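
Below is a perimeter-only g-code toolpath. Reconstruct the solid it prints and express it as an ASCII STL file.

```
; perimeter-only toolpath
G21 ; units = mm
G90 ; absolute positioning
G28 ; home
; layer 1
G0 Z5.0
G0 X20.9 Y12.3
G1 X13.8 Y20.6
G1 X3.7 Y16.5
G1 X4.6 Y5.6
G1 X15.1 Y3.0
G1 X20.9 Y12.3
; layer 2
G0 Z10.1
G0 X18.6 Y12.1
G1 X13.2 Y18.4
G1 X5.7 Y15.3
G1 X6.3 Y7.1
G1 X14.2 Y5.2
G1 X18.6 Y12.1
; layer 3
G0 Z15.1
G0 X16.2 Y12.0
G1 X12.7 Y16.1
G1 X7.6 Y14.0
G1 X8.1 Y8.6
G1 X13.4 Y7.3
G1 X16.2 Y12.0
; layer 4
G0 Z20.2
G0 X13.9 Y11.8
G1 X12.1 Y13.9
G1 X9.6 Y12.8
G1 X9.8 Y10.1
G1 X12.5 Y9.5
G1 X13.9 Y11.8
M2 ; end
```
solid part
  facet normal 0.0000 0.0000 -1.0000
    outer loop
      vertex 1.7 17.7 0.0
      vertex 14.3 22.9 0.0
      vertex 23.2 12.5 0.0
    endloop
  endfacet
  facet normal 0.0000 0.0000 -1.0000
    outer loop
      vertex 2.8 4.1 0.0
      vertex 1.7 17.7 0.0
      vertex 23.2 12.5 0.0
    endloop
  endfacet
  facet normal 0.0000 0.0000 -1.0000
    outer loop
      vertex 16.0 0.9 0.0
      vertex 2.8 4.1 0.0
      vertex 23.2 12.5 0.0
    endloop
  endfacet
  facet normal 0.7119 0.6092 0.3494
    outer loop
      vertex 23.2 12.5 0.0
      vertex 14.3 22.9 0.0
      vertex 11.6 11.6 25.2
    endloop
  endfacet
  facet normal -0.3574 0.8659 0.3500
    outer loop
      vertex 14.3 22.9 0.0
      vertex 1.7 17.7 0.0
      vertex 11.6 11.6 25.2
    endloop
  endfacet
  facet normal -0.9342 -0.0756 0.3487
    outer loop
      vertex 1.7 17.7 0.0
      vertex 2.8 4.1 0.0
      vertex 11.6 11.6 25.2
    endloop
  endfacet
  facet normal -0.2209 -0.9110 0.3483
    outer loop
      vertex 2.8 4.1 0.0
      vertex 16.0 0.9 0.0
      vertex 11.6 11.6 25.2
    endloop
  endfacet
  facet normal 0.7963 -0.4942 0.3489
    outer loop
      vertex 16.0 0.9 0.0
      vertex 23.2 12.5 0.0
      vertex 11.6 11.6 25.2
    endloop
  endfacet
endsolid part

The G0 Z moves step by Δz≈5.0 mm. The G1 loops shrink linearly with z, so the solid tapers from its base footprint up to z≈25.2. Closing with a flat bottom cap and the tapered top and triangulating gives 8 facets — a regular 5-sided pyramid, base circumscribed radius ≈ 11.6 mm, apex at z ≈ 25.2 mm.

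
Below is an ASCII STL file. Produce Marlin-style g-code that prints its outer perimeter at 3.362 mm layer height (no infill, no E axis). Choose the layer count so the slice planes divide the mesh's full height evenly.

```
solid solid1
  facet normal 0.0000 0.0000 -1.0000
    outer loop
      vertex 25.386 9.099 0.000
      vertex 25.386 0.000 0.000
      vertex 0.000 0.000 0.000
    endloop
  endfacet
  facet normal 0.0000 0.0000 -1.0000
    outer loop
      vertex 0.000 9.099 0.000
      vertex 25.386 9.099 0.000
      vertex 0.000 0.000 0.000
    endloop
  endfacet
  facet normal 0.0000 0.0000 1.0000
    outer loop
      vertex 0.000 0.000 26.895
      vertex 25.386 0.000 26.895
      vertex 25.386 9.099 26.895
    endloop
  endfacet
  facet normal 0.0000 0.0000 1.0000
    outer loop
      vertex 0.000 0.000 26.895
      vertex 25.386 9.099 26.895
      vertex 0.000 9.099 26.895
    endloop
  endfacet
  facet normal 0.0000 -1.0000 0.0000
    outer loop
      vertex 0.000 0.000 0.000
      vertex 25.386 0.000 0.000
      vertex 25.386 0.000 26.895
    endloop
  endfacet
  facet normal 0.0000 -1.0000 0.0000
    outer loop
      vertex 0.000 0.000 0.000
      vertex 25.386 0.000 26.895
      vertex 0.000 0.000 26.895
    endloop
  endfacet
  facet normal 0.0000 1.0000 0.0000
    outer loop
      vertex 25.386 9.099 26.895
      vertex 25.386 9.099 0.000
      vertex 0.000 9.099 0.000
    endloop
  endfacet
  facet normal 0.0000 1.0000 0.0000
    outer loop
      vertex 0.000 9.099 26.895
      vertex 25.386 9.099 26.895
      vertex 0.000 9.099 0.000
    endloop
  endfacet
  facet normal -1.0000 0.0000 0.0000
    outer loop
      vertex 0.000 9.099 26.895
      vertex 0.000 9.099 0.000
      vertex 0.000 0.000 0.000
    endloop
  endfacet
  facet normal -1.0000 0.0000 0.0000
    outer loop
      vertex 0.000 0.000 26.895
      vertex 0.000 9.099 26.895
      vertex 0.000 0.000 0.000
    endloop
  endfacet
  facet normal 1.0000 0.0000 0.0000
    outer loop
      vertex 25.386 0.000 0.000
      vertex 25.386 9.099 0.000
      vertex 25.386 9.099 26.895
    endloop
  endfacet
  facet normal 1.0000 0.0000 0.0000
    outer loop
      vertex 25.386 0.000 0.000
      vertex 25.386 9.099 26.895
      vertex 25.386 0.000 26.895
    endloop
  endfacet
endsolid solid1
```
; perimeter-only toolpath
G21 ; units = mm
G90 ; absolute positioning
G28 ; home
; layer 1
G0 Z3.362
G0 X0.000 Y0.000
G1 X25.386 Y0.000
G1 X25.386 Y9.099
G1 X0.000 Y9.099
G1 X0.000 Y0.000
; layer 2
G0 Z6.724
G0 X0.000 Y0.000
G1 X25.386 Y0.000
G1 X25.386 Y9.099
G1 X0.000 Y9.099
G1 X0.000 Y0.000
; layer 3
G0 Z10.086
G0 X0.000 Y0.000
G1 X25.386 Y0.000
G1 X25.386 Y9.099
G1 X0.000 Y9.099
G1 X0.000 Y0.000
; layer 4
G0 Z13.447
G0 X0.000 Y0.000
G1 X25.386 Y0.000
G1 X25.386 Y9.099
G1 X0.000 Y9.099
G1 X0.000 Y0.000
; layer 5
G0 Z16.809
G0 X0.000 Y0.000
G1 X25.386 Y0.000
G1 X25.386 Y9.099
G1 X0.000 Y9.099
G1 X0.000 Y0.000
; layer 6
G0 Z20.171
G0 X0.000 Y0.000
G1 X25.386 Y0.000
G1 X25.386 Y9.099
G1 X0.000 Y9.099
G1 X0.000 Y0.000
; layer 7
G0 Z23.533
G0 X0.000 Y0.000
G1 X25.386 Y0.000
G1 X25.386 Y9.099
G1 X0.000 Y9.099
G1 X0.000 Y0.000
; layer 8
G0 Z26.895
G0 X0.000 Y0.000
G1 X25.386 Y0.000
G1 X25.386 Y9.099
G1 X0.000 Y9.099
G1 X0.000 Y0.000
M2 ; end

The solid is a rectangular box, roughly 25.4 × 9.1 mm footprint and 26.9 mm tall. Slicing at Δz = 3.362 mm — 8 equal slices spanning the solid's height, so layer i sits at z = i·h/8 — gives 8 non-empty perimeters. Each is a 4-segment closed polygon; G0 lifts to the layer z and rapids to the start vertex, then G1 traces the edges.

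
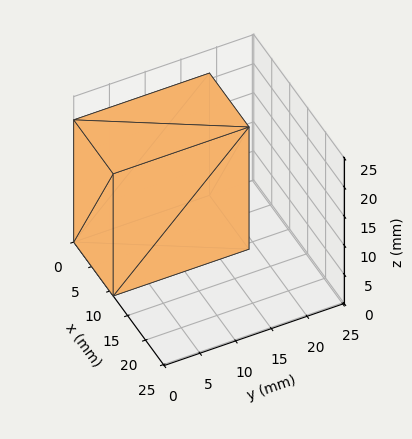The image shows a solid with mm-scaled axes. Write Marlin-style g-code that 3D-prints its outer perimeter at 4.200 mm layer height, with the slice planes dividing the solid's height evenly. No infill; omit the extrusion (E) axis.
Reading the render: the shape is a rectangular box, roughly 11 × 19 mm footprint and 21 mm tall (dimensions read to the nearest mm from the axis ticks). For the g-code, the solid's height is divided into equal slices at the stated Δz and each level perimeter traced with G1 moves after a G0 lift.

; perimeter-only toolpath
G21 ; units = mm
G90 ; absolute positioning
G28 ; home
; layer 1
G0 Z4.200
G0 X0.000 Y0.000
G1 X11.000 Y0.000
G1 X11.000 Y19.000
G1 X0.000 Y19.000
G1 X0.000 Y0.000
; layer 2
G0 Z8.400
G0 X0.000 Y0.000
G1 X11.000 Y0.000
G1 X11.000 Y19.000
G1 X0.000 Y19.000
G1 X0.000 Y0.000
; layer 3
G0 Z12.600
G0 X0.000 Y0.000
G1 X11.000 Y0.000
G1 X11.000 Y19.000
G1 X0.000 Y19.000
G1 X0.000 Y0.000
; layer 4
G0 Z16.800
G0 X0.000 Y0.000
G1 X11.000 Y0.000
G1 X11.000 Y19.000
G1 X0.000 Y19.000
G1 X0.000 Y0.000
; layer 5
G0 Z21.000
G0 X0.000 Y0.000
G1 X11.000 Y0.000
G1 X11.000 Y19.000
G1 X0.000 Y19.000
G1 X0.000 Y0.000
M2 ; end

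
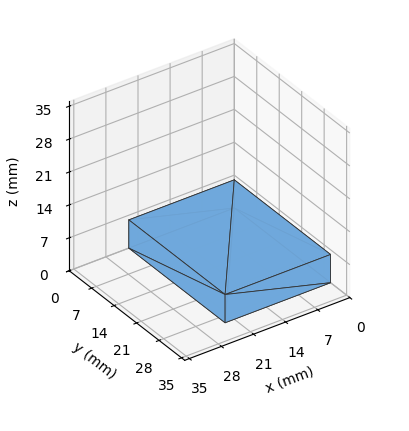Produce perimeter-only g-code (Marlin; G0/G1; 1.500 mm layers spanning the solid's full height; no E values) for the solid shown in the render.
Reading the render: the shape is a rectangular box, roughly 23 × 30 mm footprint and 6 mm tall (dimensions read to the nearest mm from the axis ticks). For the g-code, the solid's height is divided into equal slices at the stated Δz and each level perimeter traced with G1 moves after a G0 lift.

; perimeter-only toolpath
G21 ; units = mm
G90 ; absolute positioning
G28 ; home
; layer 1
G0 Z1.500
G0 X0.000 Y0.000
G1 X23.000 Y0.000
G1 X23.000 Y30.000
G1 X0.000 Y30.000
G1 X0.000 Y0.000
; layer 2
G0 Z3.000
G0 X0.000 Y0.000
G1 X23.000 Y0.000
G1 X23.000 Y30.000
G1 X0.000 Y30.000
G1 X0.000 Y0.000
; layer 3
G0 Z4.500
G0 X0.000 Y0.000
G1 X23.000 Y0.000
G1 X23.000 Y30.000
G1 X0.000 Y30.000
G1 X0.000 Y0.000
; layer 4
G0 Z6.000
G0 X0.000 Y0.000
G1 X23.000 Y0.000
G1 X23.000 Y30.000
G1 X0.000 Y30.000
G1 X0.000 Y0.000
M2 ; end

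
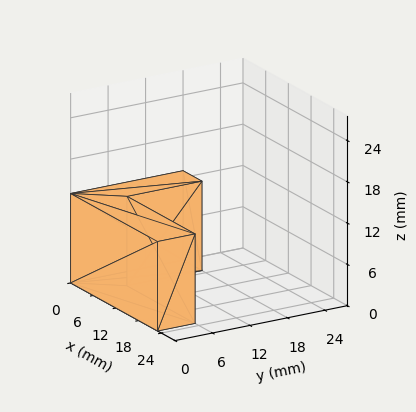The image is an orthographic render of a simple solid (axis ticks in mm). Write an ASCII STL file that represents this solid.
Reading the render: the shape is an L-shaped prism: outer 23 × 18 mm, arm thicknesses ≈ 6 mm (horizontal) and 5 mm (vertical), extruded 13 mm in z (dimensions read to the nearest mm from the axis ticks). For the STL, each face is triangulated and given an outward normal.

solid part
  facet normal 0.0000 0.0000 -1.0000
    outer loop
      vertex 23.0 6.0 0.0
      vertex 23.0 0.0 0.0
      vertex 0.0 0.0 0.0
    endloop
  endfacet
  facet normal 0.0000 0.0000 -1.0000
    outer loop
      vertex 5.0 6.0 0.0
      vertex 23.0 6.0 0.0
      vertex 0.0 0.0 0.0
    endloop
  endfacet
  facet normal 0.0000 0.0000 -1.0000
    outer loop
      vertex 5.0 18.0 0.0
      vertex 5.0 6.0 0.0
      vertex 0.0 0.0 0.0
    endloop
  endfacet
  facet normal 0.0000 0.0000 -1.0000
    outer loop
      vertex 0.0 18.0 0.0
      vertex 5.0 18.0 0.0
      vertex 0.0 0.0 0.0
    endloop
  endfacet
  facet normal 0.0000 0.0000 1.0000
    outer loop
      vertex 0.0 0.0 13.0
      vertex 23.0 0.0 13.0
      vertex 23.0 6.0 13.0
    endloop
  endfacet
  facet normal 0.0000 0.0000 1.0000
    outer loop
      vertex 0.0 0.0 13.0
      vertex 23.0 6.0 13.0
      vertex 5.0 6.0 13.0
    endloop
  endfacet
  facet normal 0.0000 0.0000 1.0000
    outer loop
      vertex 0.0 0.0 13.0
      vertex 5.0 6.0 13.0
      vertex 5.0 18.0 13.0
    endloop
  endfacet
  facet normal 0.0000 0.0000 1.0000
    outer loop
      vertex 0.0 0.0 13.0
      vertex 5.0 18.0 13.0
      vertex 0.0 18.0 13.0
    endloop
  endfacet
  facet normal 0.0000 -1.0000 0.0000
    outer loop
      vertex 0.0 0.0 0.0
      vertex 23.0 0.0 0.0
      vertex 23.0 0.0 13.0
    endloop
  endfacet
  facet normal 0.0000 -1.0000 0.0000
    outer loop
      vertex 0.0 0.0 0.0
      vertex 23.0 0.0 13.0
      vertex 0.0 0.0 13.0
    endloop
  endfacet
  facet normal 1.0000 0.0000 0.0000
    outer loop
      vertex 23.0 0.0 0.0
      vertex 23.0 6.0 0.0
      vertex 23.0 6.0 13.0
    endloop
  endfacet
  facet normal 1.0000 0.0000 0.0000
    outer loop
      vertex 23.0 0.0 0.0
      vertex 23.0 6.0 13.0
      vertex 23.0 0.0 13.0
    endloop
  endfacet
  facet normal 0.0000 1.0000 0.0000
    outer loop
      vertex 23.0 6.0 0.0
      vertex 5.0 6.0 0.0
      vertex 5.0 6.0 13.0
    endloop
  endfacet
  facet normal 0.0000 1.0000 0.0000
    outer loop
      vertex 23.0 6.0 0.0
      vertex 5.0 6.0 13.0
      vertex 23.0 6.0 13.0
    endloop
  endfacet
  facet normal 1.0000 0.0000 0.0000
    outer loop
      vertex 5.0 6.0 0.0
      vertex 5.0 18.0 0.0
      vertex 5.0 18.0 13.0
    endloop
  endfacet
  facet normal 1.0000 0.0000 0.0000
    outer loop
      vertex 5.0 6.0 0.0
      vertex 5.0 18.0 13.0
      vertex 5.0 6.0 13.0
    endloop
  endfacet
  facet normal 0.0000 1.0000 0.0000
    outer loop
      vertex 5.0 18.0 0.0
      vertex 0.0 18.0 0.0
      vertex 0.0 18.0 13.0
    endloop
  endfacet
  facet normal 0.0000 1.0000 0.0000
    outer loop
      vertex 5.0 18.0 0.0
      vertex 0.0 18.0 13.0
      vertex 5.0 18.0 13.0
    endloop
  endfacet
  facet normal -1.0000 0.0000 0.0000
    outer loop
      vertex 0.0 18.0 0.0
      vertex 0.0 0.0 0.0
      vertex 0.0 0.0 13.0
    endloop
  endfacet
  facet normal -1.0000 0.0000 0.0000
    outer loop
      vertex 0.0 18.0 0.0
      vertex 0.0 0.0 13.0
      vertex 0.0 18.0 13.0
    endloop
  endfacet
endsolid part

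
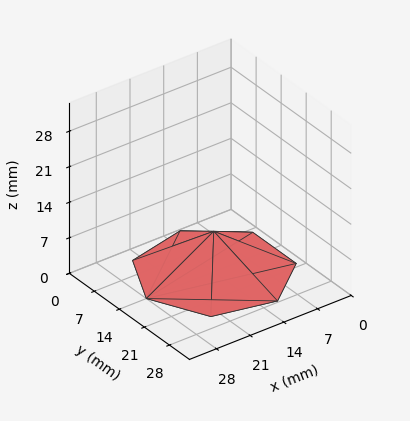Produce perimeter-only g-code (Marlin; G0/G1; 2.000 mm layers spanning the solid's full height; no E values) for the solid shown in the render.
Reading the render: the shape is a regular 7-sided pyramid, base circumscribed radius ≈ 14 mm, apex at z ≈ 8 mm (dimensions read to the nearest mm from the axis ticks). For the g-code, the solid's height is divided into equal slices at the stated Δz and each level perimeter traced with G1 moves after a G0 lift.

; perimeter-only toolpath
G21 ; units = mm
G90 ; absolute positioning
G28 ; home
; layer 1
G0 Z2.000
G0 X24.500 Y14.000
G1 X20.547 Y22.210
G1 X11.664 Y24.237
G1 X4.540 Y18.556
G1 X4.540 Y9.444
G1 X11.664 Y3.763
G1 X20.547 Y5.790
G1 X24.500 Y14.000
; layer 2
G0 Z4.000
G0 X21.000 Y14.000
G1 X18.364 Y19.473
G1 X12.442 Y20.825
G1 X7.693 Y17.037
G1 X7.693 Y10.963
G1 X12.442 Y7.175
G1 X18.364 Y8.527
G1 X21.000 Y14.000
; layer 3
G0 Z6.000
G0 X17.500 Y14.000
G1 X16.182 Y16.736
G1 X13.221 Y17.412
G1 X10.847 Y15.518
G1 X10.847 Y12.482
G1 X13.221 Y10.588
G1 X16.182 Y11.264
G1 X17.500 Y14.000
M2 ; end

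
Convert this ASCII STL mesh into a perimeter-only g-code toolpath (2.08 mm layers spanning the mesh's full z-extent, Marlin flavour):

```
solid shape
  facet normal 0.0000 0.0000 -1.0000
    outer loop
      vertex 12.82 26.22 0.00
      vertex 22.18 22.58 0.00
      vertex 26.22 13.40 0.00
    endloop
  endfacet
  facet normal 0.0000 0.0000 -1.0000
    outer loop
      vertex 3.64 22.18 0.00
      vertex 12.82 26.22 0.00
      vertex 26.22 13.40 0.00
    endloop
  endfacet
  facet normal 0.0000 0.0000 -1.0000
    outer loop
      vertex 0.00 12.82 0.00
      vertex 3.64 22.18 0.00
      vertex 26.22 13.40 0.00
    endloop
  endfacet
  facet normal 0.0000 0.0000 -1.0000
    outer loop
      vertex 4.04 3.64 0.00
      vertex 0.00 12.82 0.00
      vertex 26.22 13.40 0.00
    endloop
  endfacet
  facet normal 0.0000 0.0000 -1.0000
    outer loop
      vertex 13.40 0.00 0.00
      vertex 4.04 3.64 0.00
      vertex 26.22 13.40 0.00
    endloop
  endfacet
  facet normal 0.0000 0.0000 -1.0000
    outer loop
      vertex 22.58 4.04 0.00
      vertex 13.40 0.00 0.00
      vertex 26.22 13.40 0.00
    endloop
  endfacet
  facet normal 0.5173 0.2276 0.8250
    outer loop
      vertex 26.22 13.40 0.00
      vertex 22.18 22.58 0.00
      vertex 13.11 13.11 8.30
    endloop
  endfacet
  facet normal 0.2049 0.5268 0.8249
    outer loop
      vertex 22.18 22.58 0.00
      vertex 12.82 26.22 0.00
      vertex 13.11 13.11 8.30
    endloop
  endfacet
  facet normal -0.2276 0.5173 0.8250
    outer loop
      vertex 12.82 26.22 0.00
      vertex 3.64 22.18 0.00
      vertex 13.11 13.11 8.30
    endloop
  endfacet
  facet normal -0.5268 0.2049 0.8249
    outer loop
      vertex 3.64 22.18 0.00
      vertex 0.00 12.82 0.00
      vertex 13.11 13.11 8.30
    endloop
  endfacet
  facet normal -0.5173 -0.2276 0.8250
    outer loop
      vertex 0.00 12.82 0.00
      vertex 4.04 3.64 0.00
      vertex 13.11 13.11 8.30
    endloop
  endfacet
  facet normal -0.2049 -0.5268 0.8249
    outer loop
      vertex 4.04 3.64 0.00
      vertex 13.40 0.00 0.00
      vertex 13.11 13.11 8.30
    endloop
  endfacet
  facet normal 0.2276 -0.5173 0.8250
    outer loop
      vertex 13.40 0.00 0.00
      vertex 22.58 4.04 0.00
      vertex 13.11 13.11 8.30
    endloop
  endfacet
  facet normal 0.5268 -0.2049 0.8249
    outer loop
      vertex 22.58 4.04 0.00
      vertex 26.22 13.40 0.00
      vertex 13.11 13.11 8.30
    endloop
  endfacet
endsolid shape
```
; perimeter-only toolpath
G21 ; units = mm
G90 ; absolute positioning
G28 ; home
; layer 1
G0 Z2.08
G0 X22.94 Y13.33
G1 X19.91 Y20.21
G1 X12.89 Y22.94
G1 X6.01 Y19.91
G1 X3.28 Y12.89
G1 X6.31 Y6.01
G1 X13.33 Y3.28
G1 X20.21 Y6.31
G1 X22.94 Y13.33
; layer 2
G0 Z4.15
G0 X19.66 Y13.25
G1 X17.64 Y17.84
G1 X12.96 Y19.66
G1 X8.38 Y17.64
G1 X6.55 Y12.96
G1 X8.57 Y8.38
G1 X13.25 Y6.55
G1 X17.84 Y8.57
G1 X19.66 Y13.25
; layer 3
G0 Z6.23
G0 X16.39 Y13.18
G1 X15.38 Y15.48
G1 X13.04 Y16.39
G1 X10.74 Y15.38
G1 X9.83 Y13.04
G1 X10.84 Y10.74
G1 X13.18 Y9.83
G1 X15.48 Y10.84
G1 X16.39 Y13.18
M2 ; end

The solid is a regular 8-sided pyramid, base circumscribed radius ≈ 13.1 mm, apex at z ≈ 8.3 mm. Slicing at Δz = 2.08 mm — 4 equal slices spanning the solid's height, so layer i sits at z = i·h/4 — gives 3 non-empty perimeters. Each is a 8-segment closed polygon; G0 lifts to the layer z and rapids to the start vertex, then G1 traces the edges. The cross-section shrinks linearly with z (the slice at the apex is degenerate and omitted).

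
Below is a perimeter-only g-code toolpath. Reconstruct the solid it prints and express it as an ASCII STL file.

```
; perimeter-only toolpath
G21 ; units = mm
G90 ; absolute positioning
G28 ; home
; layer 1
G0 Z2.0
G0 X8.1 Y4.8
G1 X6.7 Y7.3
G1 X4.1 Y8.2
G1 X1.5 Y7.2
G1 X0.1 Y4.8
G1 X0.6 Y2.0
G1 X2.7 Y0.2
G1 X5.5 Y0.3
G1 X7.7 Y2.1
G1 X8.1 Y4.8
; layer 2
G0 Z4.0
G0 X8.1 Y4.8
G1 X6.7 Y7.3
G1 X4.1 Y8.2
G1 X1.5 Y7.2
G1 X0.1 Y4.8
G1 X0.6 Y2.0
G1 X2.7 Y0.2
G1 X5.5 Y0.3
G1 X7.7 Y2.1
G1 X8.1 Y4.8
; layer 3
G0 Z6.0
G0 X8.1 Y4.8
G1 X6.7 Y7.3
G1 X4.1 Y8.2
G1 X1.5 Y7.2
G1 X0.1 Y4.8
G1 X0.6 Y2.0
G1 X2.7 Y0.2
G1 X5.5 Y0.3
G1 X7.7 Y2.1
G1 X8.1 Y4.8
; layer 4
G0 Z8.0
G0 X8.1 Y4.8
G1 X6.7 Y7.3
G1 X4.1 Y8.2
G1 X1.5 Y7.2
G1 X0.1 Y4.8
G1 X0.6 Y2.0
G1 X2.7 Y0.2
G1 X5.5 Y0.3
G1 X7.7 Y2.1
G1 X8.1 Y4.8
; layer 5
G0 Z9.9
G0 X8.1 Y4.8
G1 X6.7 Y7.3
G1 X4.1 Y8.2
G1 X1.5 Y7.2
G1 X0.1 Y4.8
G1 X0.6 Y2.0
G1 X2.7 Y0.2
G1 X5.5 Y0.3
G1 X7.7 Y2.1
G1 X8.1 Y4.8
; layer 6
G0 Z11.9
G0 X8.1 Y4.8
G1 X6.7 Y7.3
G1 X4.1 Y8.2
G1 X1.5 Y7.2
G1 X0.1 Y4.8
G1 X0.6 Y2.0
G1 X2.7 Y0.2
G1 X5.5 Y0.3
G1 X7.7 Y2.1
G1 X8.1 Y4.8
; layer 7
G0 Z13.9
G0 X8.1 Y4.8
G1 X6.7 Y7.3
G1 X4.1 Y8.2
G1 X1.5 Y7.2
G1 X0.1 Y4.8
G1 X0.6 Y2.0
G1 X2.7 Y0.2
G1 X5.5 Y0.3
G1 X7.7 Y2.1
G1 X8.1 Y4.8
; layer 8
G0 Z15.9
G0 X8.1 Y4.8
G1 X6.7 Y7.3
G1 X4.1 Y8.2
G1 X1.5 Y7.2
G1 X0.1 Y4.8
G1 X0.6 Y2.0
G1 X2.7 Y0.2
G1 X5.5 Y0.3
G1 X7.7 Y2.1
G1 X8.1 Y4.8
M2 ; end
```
solid part
  facet normal 0.0000 0.0000 -1.0000
    outer loop
      vertex 4.1 8.2 0.0
      vertex 6.7 7.3 0.0
      vertex 8.1 4.8 0.0
    endloop
  endfacet
  facet normal 0.0000 0.0000 -1.0000
    outer loop
      vertex 1.5 7.2 0.0
      vertex 4.1 8.2 0.0
      vertex 8.1 4.8 0.0
    endloop
  endfacet
  facet normal 0.0000 0.0000 -1.0000
    outer loop
      vertex 0.1 4.8 0.0
      vertex 1.5 7.2 0.0
      vertex 8.1 4.8 0.0
    endloop
  endfacet
  facet normal 0.0000 0.0000 -1.0000
    outer loop
      vertex 0.6 2.0 0.0
      vertex 0.1 4.8 0.0
      vertex 8.1 4.8 0.0
    endloop
  endfacet
  facet normal 0.0000 0.0000 -1.0000
    outer loop
      vertex 2.7 0.2 0.0
      vertex 0.6 2.0 0.0
      vertex 8.1 4.8 0.0
    endloop
  endfacet
  facet normal 0.0000 0.0000 -1.0000
    outer loop
      vertex 5.5 0.3 0.0
      vertex 2.7 0.2 0.0
      vertex 8.1 4.8 0.0
    endloop
  endfacet
  facet normal 0.0000 0.0000 -1.0000
    outer loop
      vertex 7.7 2.1 0.0
      vertex 5.5 0.3 0.0
      vertex 8.1 4.8 0.0
    endloop
  endfacet
  facet normal 0.0000 0.0000 1.0000
    outer loop
      vertex 8.1 4.8 15.9
      vertex 6.7 7.3 15.9
      vertex 4.1 8.2 15.9
    endloop
  endfacet
  facet normal 0.0000 0.0000 1.0000
    outer loop
      vertex 8.1 4.8 15.9
      vertex 4.1 8.2 15.9
      vertex 1.5 7.2 15.9
    endloop
  endfacet
  facet normal 0.0000 0.0000 1.0000
    outer loop
      vertex 8.1 4.8 15.9
      vertex 1.5 7.2 15.9
      vertex 0.1 4.8 15.9
    endloop
  endfacet
  facet normal 0.0000 0.0000 1.0000
    outer loop
      vertex 8.1 4.8 15.9
      vertex 0.1 4.8 15.9
      vertex 0.6 2.0 15.9
    endloop
  endfacet
  facet normal 0.0000 0.0000 1.0000
    outer loop
      vertex 8.1 4.8 15.9
      vertex 0.6 2.0 15.9
      vertex 2.7 0.2 15.9
    endloop
  endfacet
  facet normal 0.0000 0.0000 1.0000
    outer loop
      vertex 8.1 4.8 15.9
      vertex 2.7 0.2 15.9
      vertex 5.5 0.3 15.9
    endloop
  endfacet
  facet normal 0.0000 0.0000 1.0000
    outer loop
      vertex 8.1 4.8 15.9
      vertex 5.5 0.3 15.9
      vertex 7.7 2.1 15.9
    endloop
  endfacet
  facet normal 0.8725 0.4886 0.0000
    outer loop
      vertex 8.1 4.8 0.0
      vertex 6.7 7.3 0.0
      vertex 6.7 7.3 15.9
    endloop
  endfacet
  facet normal 0.8725 0.4886 0.0000
    outer loop
      vertex 8.1 4.8 0.0
      vertex 6.7 7.3 15.9
      vertex 8.1 4.8 15.9
    endloop
  endfacet
  facet normal 0.3271 0.9450 0.0000
    outer loop
      vertex 6.7 7.3 0.0
      vertex 4.1 8.2 0.0
      vertex 4.1 8.2 15.9
    endloop
  endfacet
  facet normal 0.3271 0.9450 0.0000
    outer loop
      vertex 6.7 7.3 0.0
      vertex 4.1 8.2 15.9
      vertex 6.7 7.3 15.9
    endloop
  endfacet
  facet normal -0.3590 0.9333 0.0000
    outer loop
      vertex 4.1 8.2 0.0
      vertex 1.5 7.2 0.0
      vertex 1.5 7.2 15.9
    endloop
  endfacet
  facet normal -0.3590 0.9333 0.0000
    outer loop
      vertex 4.1 8.2 0.0
      vertex 1.5 7.2 15.9
      vertex 4.1 8.2 15.9
    endloop
  endfacet
  facet normal -0.8638 0.5039 0.0000
    outer loop
      vertex 1.5 7.2 0.0
      vertex 0.1 4.8 0.0
      vertex 0.1 4.8 15.9
    endloop
  endfacet
  facet normal -0.8638 0.5039 0.0000
    outer loop
      vertex 1.5 7.2 0.0
      vertex 0.1 4.8 15.9
      vertex 1.5 7.2 15.9
    endloop
  endfacet
  facet normal -0.9844 -0.1758 0.0000
    outer loop
      vertex 0.1 4.8 0.0
      vertex 0.6 2.0 0.0
      vertex 0.6 2.0 15.9
    endloop
  endfacet
  facet normal -0.9844 -0.1758 0.0000
    outer loop
      vertex 0.1 4.8 0.0
      vertex 0.6 2.0 15.9
      vertex 0.1 4.8 15.9
    endloop
  endfacet
  facet normal -0.6508 -0.7593 0.0000
    outer loop
      vertex 0.6 2.0 0.0
      vertex 2.7 0.2 0.0
      vertex 2.7 0.2 15.9
    endloop
  endfacet
  facet normal -0.6508 -0.7593 0.0000
    outer loop
      vertex 0.6 2.0 0.0
      vertex 2.7 0.2 15.9
      vertex 0.6 2.0 15.9
    endloop
  endfacet
  facet normal 0.0357 -0.9994 0.0000
    outer loop
      vertex 2.7 0.2 0.0
      vertex 5.5 0.3 0.0
      vertex 5.5 0.3 15.9
    endloop
  endfacet
  facet normal 0.0357 -0.9994 0.0000
    outer loop
      vertex 2.7 0.2 0.0
      vertex 5.5 0.3 15.9
      vertex 2.7 0.2 15.9
    endloop
  endfacet
  facet normal 0.6332 -0.7740 0.0000
    outer loop
      vertex 5.5 0.3 0.0
      vertex 7.7 2.1 0.0
      vertex 7.7 2.1 15.9
    endloop
  endfacet
  facet normal 0.6332 -0.7740 0.0000
    outer loop
      vertex 5.5 0.3 0.0
      vertex 7.7 2.1 15.9
      vertex 5.5 0.3 15.9
    endloop
  endfacet
  facet normal 0.9892 -0.1465 0.0000
    outer loop
      vertex 7.7 2.1 0.0
      vertex 8.1 4.8 0.0
      vertex 8.1 4.8 15.9
    endloop
  endfacet
  facet normal 0.9892 -0.1465 0.0000
    outer loop
      vertex 7.7 2.1 0.0
      vertex 8.1 4.8 15.9
      vertex 7.7 2.1 15.9
    endloop
  endfacet
endsolid part

The G0 Z moves step by Δz≈2.0 mm. Every layer's G1 loop is the same polygon, so the solid is a straight extrusion of it from z=0 to z≈15.9. Closing with flat bottom and top caps and triangulating gives 32 facets — a regular 9-sided prism (a cylinder approximated with 9 flat sides), circumscribed radius ≈ 4.1 mm, height ≈ 15.9 mm.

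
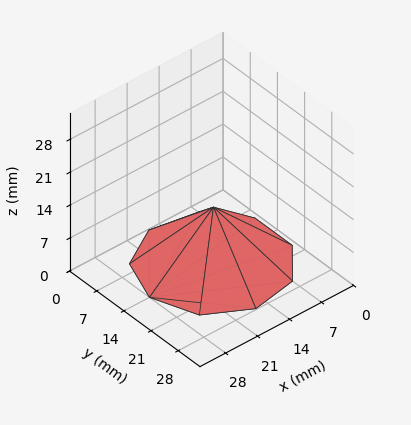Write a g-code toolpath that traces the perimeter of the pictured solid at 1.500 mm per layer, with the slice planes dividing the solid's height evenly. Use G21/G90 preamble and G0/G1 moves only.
Reading the render: the shape is a regular 9-sided pyramid, base circumscribed radius ≈ 14 mm, apex at z ≈ 12 mm (dimensions read to the nearest mm from the axis ticks). For the g-code, the solid's height is divided into equal slices at the stated Δz and each level perimeter traced with G1 moves after a G0 lift.

; perimeter-only toolpath
G21 ; units = mm
G90 ; absolute positioning
G28 ; home
; layer 1
G0 Z1.500
G0 X26.250 Y14.000
G1 X23.384 Y21.874
G1 X16.127 Y26.064
G1 X7.875 Y24.608
G1 X2.489 Y18.189
G1 X2.489 Y9.810
G1 X7.875 Y3.391
G1 X16.127 Y1.936
G1 X23.384 Y6.126
G1 X26.250 Y14.000
; layer 2
G0 Z3.000
G0 X24.500 Y14.000
G1 X22.044 Y20.749
G1 X15.823 Y24.340
G1 X8.750 Y23.093
G1 X4.133 Y17.591
G1 X4.133 Y10.409
G1 X8.750 Y4.907
G1 X15.823 Y3.660
G1 X22.044 Y7.251
G1 X24.500 Y14.000
; layer 3
G0 Z4.500
G0 X22.750 Y14.000
G1 X20.703 Y19.624
G1 X15.519 Y22.617
G1 X9.625 Y21.578
G1 X5.777 Y16.992
G1 X5.777 Y11.008
G1 X9.625 Y6.422
G1 X15.519 Y5.383
G1 X20.703 Y8.376
G1 X22.750 Y14.000
; layer 4
G0 Z6.000
G0 X21.000 Y14.000
G1 X19.363 Y18.499
G1 X15.216 Y20.893
G1 X10.500 Y20.062
G1 X7.422 Y16.394
G1 X7.422 Y11.606
G1 X10.500 Y7.938
G1 X15.216 Y7.106
G1 X19.363 Y9.501
G1 X21.000 Y14.000
; layer 5
G0 Z7.500
G0 X19.250 Y14.000
G1 X18.022 Y17.375
G1 X14.912 Y19.170
G1 X11.375 Y18.547
G1 X9.066 Y15.796
G1 X9.066 Y12.204
G1 X11.375 Y9.454
G1 X14.912 Y8.830
G1 X18.022 Y10.625
G1 X19.250 Y14.000
; layer 6
G0 Z9.000
G0 X17.500 Y14.000
G1 X16.681 Y16.250
G1 X14.608 Y17.447
G1 X12.250 Y17.031
G1 X10.711 Y15.197
G1 X10.711 Y12.803
G1 X12.250 Y10.969
G1 X14.608 Y10.553
G1 X16.681 Y11.750
G1 X17.500 Y14.000
; layer 7
G0 Z10.500
G0 X15.750 Y14.000
G1 X15.341 Y15.125
G1 X14.304 Y15.723
G1 X13.125 Y15.515
G1 X12.355 Y14.598
G1 X12.355 Y13.402
G1 X13.125 Y12.485
G1 X14.304 Y12.277
G1 X15.341 Y12.875
G1 X15.750 Y14.000
M2 ; end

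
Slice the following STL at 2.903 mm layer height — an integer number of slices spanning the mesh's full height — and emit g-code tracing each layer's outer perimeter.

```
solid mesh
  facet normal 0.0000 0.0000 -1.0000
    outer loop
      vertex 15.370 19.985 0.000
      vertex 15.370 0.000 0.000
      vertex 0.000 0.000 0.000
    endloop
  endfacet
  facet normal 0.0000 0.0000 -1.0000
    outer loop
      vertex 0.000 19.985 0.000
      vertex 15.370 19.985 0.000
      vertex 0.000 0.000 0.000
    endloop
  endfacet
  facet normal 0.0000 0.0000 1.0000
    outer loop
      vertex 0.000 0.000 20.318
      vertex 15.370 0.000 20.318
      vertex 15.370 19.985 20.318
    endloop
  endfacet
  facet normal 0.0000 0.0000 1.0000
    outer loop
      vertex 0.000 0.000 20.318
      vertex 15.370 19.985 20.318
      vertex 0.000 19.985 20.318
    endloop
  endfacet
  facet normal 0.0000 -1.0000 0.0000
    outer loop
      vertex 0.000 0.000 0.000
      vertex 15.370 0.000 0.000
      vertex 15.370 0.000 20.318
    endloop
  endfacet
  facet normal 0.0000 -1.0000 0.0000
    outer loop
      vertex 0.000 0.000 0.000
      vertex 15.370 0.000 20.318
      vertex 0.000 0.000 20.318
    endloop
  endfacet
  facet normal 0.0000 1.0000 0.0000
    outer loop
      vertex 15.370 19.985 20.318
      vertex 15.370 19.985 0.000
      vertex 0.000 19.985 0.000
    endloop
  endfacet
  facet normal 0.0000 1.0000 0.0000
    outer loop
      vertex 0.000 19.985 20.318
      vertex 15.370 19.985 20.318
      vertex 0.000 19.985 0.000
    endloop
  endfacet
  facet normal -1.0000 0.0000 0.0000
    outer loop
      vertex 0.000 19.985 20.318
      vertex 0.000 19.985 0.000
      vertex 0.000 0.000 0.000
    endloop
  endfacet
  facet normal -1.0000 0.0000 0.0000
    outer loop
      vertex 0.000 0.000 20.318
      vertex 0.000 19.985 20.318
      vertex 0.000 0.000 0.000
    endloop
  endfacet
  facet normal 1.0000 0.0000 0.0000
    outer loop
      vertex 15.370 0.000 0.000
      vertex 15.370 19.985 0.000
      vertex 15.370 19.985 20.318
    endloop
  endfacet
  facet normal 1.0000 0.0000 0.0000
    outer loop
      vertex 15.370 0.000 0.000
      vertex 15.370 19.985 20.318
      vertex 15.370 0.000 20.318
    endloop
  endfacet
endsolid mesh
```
; perimeter-only toolpath
G21 ; units = mm
G90 ; absolute positioning
G28 ; home
; layer 1
G0 Z2.903
G0 X0.000 Y0.000
G1 X15.370 Y0.000
G1 X15.370 Y19.985
G1 X0.000 Y19.985
G1 X0.000 Y0.000
; layer 2
G0 Z5.805
G0 X0.000 Y0.000
G1 X15.370 Y0.000
G1 X15.370 Y19.985
G1 X0.000 Y19.985
G1 X0.000 Y0.000
; layer 3
G0 Z8.708
G0 X0.000 Y0.000
G1 X15.370 Y0.000
G1 X15.370 Y19.985
G1 X0.000 Y19.985
G1 X0.000 Y0.000
; layer 4
G0 Z11.610
G0 X0.000 Y0.000
G1 X15.370 Y0.000
G1 X15.370 Y19.985
G1 X0.000 Y19.985
G1 X0.000 Y0.000
; layer 5
G0 Z14.513
G0 X0.000 Y0.000
G1 X15.370 Y0.000
G1 X15.370 Y19.985
G1 X0.000 Y19.985
G1 X0.000 Y0.000
; layer 6
G0 Z17.415
G0 X0.000 Y0.000
G1 X15.370 Y0.000
G1 X15.370 Y19.985
G1 X0.000 Y19.985
G1 X0.000 Y0.000
; layer 7
G0 Z20.318
G0 X0.000 Y0.000
G1 X15.370 Y0.000
G1 X15.370 Y19.985
G1 X0.000 Y19.985
G1 X0.000 Y0.000
M2 ; end

The solid is a rectangular box, roughly 15.4 × 20 mm footprint and 20.3 mm tall. Slicing at Δz = 2.903 mm — 7 equal slices spanning the solid's height, so layer i sits at z = i·h/7 — gives 7 non-empty perimeters. Each is a 4-segment closed polygon; G0 lifts to the layer z and rapids to the start vertex, then G1 traces the edges.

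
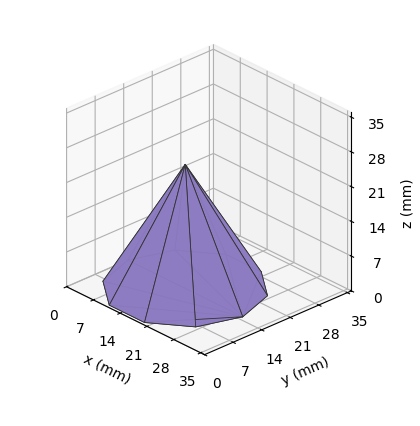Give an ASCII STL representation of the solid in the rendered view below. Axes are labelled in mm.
Reading the render: the shape is a regular 10-sided pyramid, base circumscribed radius ≈ 15 mm, apex at z ≈ 25 mm (dimensions read to the nearest mm from the axis ticks). For the STL, each face is triangulated and given an outward normal.

solid part
  facet normal 0.0000 0.0000 -1.0000
    outer loop
      vertex 19.6 29.3 0.0
      vertex 27.1 23.8 0.0
      vertex 30.0 15.0 0.0
    endloop
  endfacet
  facet normal 0.0000 0.0000 -1.0000
    outer loop
      vertex 10.4 29.3 0.0
      vertex 19.6 29.3 0.0
      vertex 30.0 15.0 0.0
    endloop
  endfacet
  facet normal 0.0000 0.0000 -1.0000
    outer loop
      vertex 2.9 23.8 0.0
      vertex 10.4 29.3 0.0
      vertex 30.0 15.0 0.0
    endloop
  endfacet
  facet normal 0.0000 0.0000 -1.0000
    outer loop
      vertex 0.0 15.0 0.0
      vertex 2.9 23.8 0.0
      vertex 30.0 15.0 0.0
    endloop
  endfacet
  facet normal 0.0000 0.0000 -1.0000
    outer loop
      vertex 2.9 6.2 0.0
      vertex 0.0 15.0 0.0
      vertex 30.0 15.0 0.0
    endloop
  endfacet
  facet normal 0.0000 0.0000 -1.0000
    outer loop
      vertex 10.4 0.7 0.0
      vertex 2.9 6.2 0.0
      vertex 30.0 15.0 0.0
    endloop
  endfacet
  facet normal 0.0000 0.0000 -1.0000
    outer loop
      vertex 19.6 0.7 0.0
      vertex 10.4 0.7 0.0
      vertex 30.0 15.0 0.0
    endloop
  endfacet
  facet normal 0.0000 0.0000 -1.0000
    outer loop
      vertex 27.1 6.2 0.0
      vertex 19.6 0.7 0.0
      vertex 30.0 15.0 0.0
    endloop
  endfacet
  facet normal 0.8252 0.2719 0.4951
    outer loop
      vertex 30.0 15.0 0.0
      vertex 27.1 23.8 0.0
      vertex 15.0 15.0 25.0
    endloop
  endfacet
  facet normal 0.5137 0.7006 0.4953
    outer loop
      vertex 27.1 23.8 0.0
      vertex 19.6 29.3 0.0
      vertex 15.0 15.0 25.0
    endloop
  endfacet
  facet normal 0.0000 0.8680 0.4965
    outer loop
      vertex 19.6 29.3 0.0
      vertex 10.4 29.3 0.0
      vertex 15.0 15.0 25.0
    endloop
  endfacet
  facet normal -0.5137 0.7006 0.4953
    outer loop
      vertex 10.4 29.3 0.0
      vertex 2.9 23.8 0.0
      vertex 15.0 15.0 25.0
    endloop
  endfacet
  facet normal -0.8252 0.2719 0.4951
    outer loop
      vertex 2.9 23.8 0.0
      vertex 0.0 15.0 0.0
      vertex 15.0 15.0 25.0
    endloop
  endfacet
  facet normal -0.8252 -0.2719 0.4951
    outer loop
      vertex 0.0 15.0 0.0
      vertex 2.9 6.2 0.0
      vertex 15.0 15.0 25.0
    endloop
  endfacet
  facet normal -0.5137 -0.7006 0.4953
    outer loop
      vertex 2.9 6.2 0.0
      vertex 10.4 0.7 0.0
      vertex 15.0 15.0 25.0
    endloop
  endfacet
  facet normal 0.0000 -0.8680 0.4965
    outer loop
      vertex 10.4 0.7 0.0
      vertex 19.6 0.7 0.0
      vertex 15.0 15.0 25.0
    endloop
  endfacet
  facet normal 0.5137 -0.7006 0.4953
    outer loop
      vertex 19.6 0.7 0.0
      vertex 27.1 6.2 0.0
      vertex 15.0 15.0 25.0
    endloop
  endfacet
  facet normal 0.8252 -0.2719 0.4951
    outer loop
      vertex 27.1 6.2 0.0
      vertex 30.0 15.0 0.0
      vertex 15.0 15.0 25.0
    endloop
  endfacet
endsolid part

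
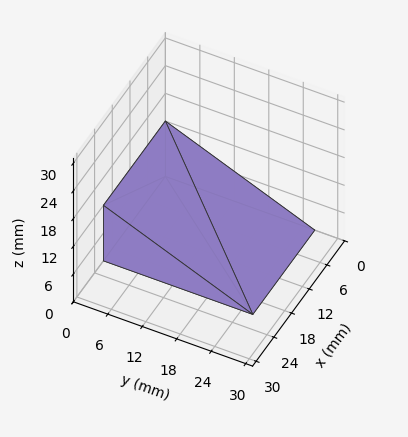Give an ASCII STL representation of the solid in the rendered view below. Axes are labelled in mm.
Reading the render: the shape is a wedge (ramp): 21 × 26 mm base, rising to 12 mm along the y=0 edge and sloping linearly to z=0 at y=26 (dimensions read to the nearest mm from the axis ticks). For the STL, each face is triangulated and given an outward normal.

solid part
  facet normal 0.0000 0.0000 -1.0000
    outer loop
      vertex 21.00 26.00 0.00
      vertex 21.00 0.00 0.00
      vertex 0.00 0.00 0.00
    endloop
  endfacet
  facet normal 0.0000 0.0000 -1.0000
    outer loop
      vertex 0.00 26.00 0.00
      vertex 21.00 26.00 0.00
      vertex 0.00 0.00 0.00
    endloop
  endfacet
  facet normal 0.0000 -1.0000 0.0000
    outer loop
      vertex 0.00 0.00 0.00
      vertex 21.00 0.00 0.00
      vertex 21.00 0.00 12.00
    endloop
  endfacet
  facet normal 0.0000 -1.0000 0.0000
    outer loop
      vertex 0.00 0.00 0.00
      vertex 21.00 0.00 12.00
      vertex 0.00 0.00 12.00
    endloop
  endfacet
  facet normal 0.0000 0.4191 0.9080
    outer loop
      vertex 0.00 0.00 12.00
      vertex 21.00 0.00 12.00
      vertex 21.00 26.00 0.00
    endloop
  endfacet
  facet normal 0.0000 0.4191 0.9080
    outer loop
      vertex 0.00 0.00 12.00
      vertex 21.00 26.00 0.00
      vertex 0.00 26.00 0.00
    endloop
  endfacet
  facet normal -1.0000 0.0000 0.0000
    outer loop
      vertex 0.00 0.00 12.00
      vertex 0.00 26.00 0.00
      vertex 0.00 0.00 0.00
    endloop
  endfacet
  facet normal 1.0000 0.0000 0.0000
    outer loop
      vertex 21.00 0.00 0.00
      vertex 21.00 26.00 0.00
      vertex 21.00 0.00 12.00
    endloop
  endfacet
endsolid part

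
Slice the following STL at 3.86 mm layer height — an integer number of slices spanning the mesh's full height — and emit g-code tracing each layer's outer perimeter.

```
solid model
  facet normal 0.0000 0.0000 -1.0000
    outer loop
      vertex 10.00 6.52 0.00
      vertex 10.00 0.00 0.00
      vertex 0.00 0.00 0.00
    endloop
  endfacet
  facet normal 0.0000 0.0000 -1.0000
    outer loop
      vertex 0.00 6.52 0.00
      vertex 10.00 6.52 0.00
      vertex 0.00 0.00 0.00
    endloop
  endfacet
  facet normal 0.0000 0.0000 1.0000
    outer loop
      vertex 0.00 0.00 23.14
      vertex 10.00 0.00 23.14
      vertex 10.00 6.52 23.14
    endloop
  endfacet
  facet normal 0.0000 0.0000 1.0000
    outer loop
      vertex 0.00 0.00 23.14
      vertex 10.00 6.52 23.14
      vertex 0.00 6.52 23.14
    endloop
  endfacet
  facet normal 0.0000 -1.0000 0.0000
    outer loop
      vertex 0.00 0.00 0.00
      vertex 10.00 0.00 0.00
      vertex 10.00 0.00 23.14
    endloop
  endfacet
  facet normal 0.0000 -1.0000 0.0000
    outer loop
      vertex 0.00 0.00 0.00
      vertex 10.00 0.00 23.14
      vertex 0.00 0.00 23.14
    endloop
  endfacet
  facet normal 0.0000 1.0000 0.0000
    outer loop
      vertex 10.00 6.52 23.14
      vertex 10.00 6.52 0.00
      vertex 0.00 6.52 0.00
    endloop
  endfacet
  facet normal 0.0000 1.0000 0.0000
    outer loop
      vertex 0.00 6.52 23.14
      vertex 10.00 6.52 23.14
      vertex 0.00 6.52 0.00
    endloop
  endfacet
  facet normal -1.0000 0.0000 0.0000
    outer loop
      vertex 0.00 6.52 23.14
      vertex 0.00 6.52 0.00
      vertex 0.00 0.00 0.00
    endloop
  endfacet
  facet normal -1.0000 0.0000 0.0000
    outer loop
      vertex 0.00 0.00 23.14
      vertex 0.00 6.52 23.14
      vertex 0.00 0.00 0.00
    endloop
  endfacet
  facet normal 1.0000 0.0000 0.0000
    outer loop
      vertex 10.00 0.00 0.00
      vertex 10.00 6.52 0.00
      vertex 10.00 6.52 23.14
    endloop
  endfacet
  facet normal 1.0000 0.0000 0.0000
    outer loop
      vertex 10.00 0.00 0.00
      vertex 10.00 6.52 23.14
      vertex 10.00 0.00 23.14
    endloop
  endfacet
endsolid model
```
; perimeter-only toolpath
G21 ; units = mm
G90 ; absolute positioning
G28 ; home
; layer 1
G0 Z3.86
G0 X0.00 Y0.00
G1 X10.00 Y0.00
G1 X10.00 Y6.52
G1 X0.00 Y6.52
G1 X0.00 Y0.00
; layer 2
G0 Z7.71
G0 X0.00 Y0.00
G1 X10.00 Y0.00
G1 X10.00 Y6.52
G1 X0.00 Y6.52
G1 X0.00 Y0.00
; layer 3
G0 Z11.57
G0 X0.00 Y0.00
G1 X10.00 Y0.00
G1 X10.00 Y6.52
G1 X0.00 Y6.52
G1 X0.00 Y0.00
; layer 4
G0 Z15.43
G0 X0.00 Y0.00
G1 X10.00 Y0.00
G1 X10.00 Y6.52
G1 X0.00 Y6.52
G1 X0.00 Y0.00
; layer 5
G0 Z19.28
G0 X0.00 Y0.00
G1 X10.00 Y0.00
G1 X10.00 Y6.52
G1 X0.00 Y6.52
G1 X0.00 Y0.00
; layer 6
G0 Z23.14
G0 X0.00 Y0.00
G1 X10.00 Y0.00
G1 X10.00 Y6.52
G1 X0.00 Y6.52
G1 X0.00 Y0.00
M2 ; end

The solid is a rectangular box, roughly 10 × 6.52 mm footprint and 23.1 mm tall. Slicing at Δz = 3.86 mm — 6 equal slices spanning the solid's height, so layer i sits at z = i·h/6 — gives 6 non-empty perimeters. Each is a 4-segment closed polygon; G0 lifts to the layer z and rapids to the start vertex, then G1 traces the edges.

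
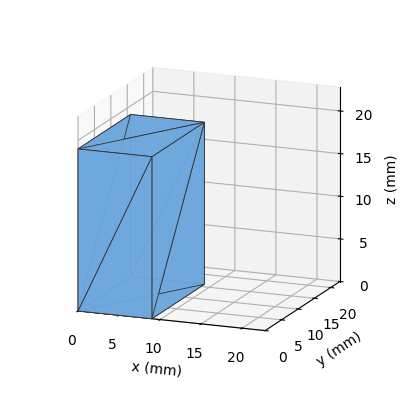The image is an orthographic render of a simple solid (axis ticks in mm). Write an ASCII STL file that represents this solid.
Reading the render: the shape is a rectangular box, roughly 9 × 16 mm footprint and 19 mm tall (dimensions read to the nearest mm from the axis ticks). For the STL, each face is triangulated and given an outward normal.

solid part
  facet normal 0.0000 0.0000 -1.0000
    outer loop
      vertex 9.0 16.0 0.0
      vertex 9.0 0.0 0.0
      vertex 0.0 0.0 0.0
    endloop
  endfacet
  facet normal 0.0000 0.0000 -1.0000
    outer loop
      vertex 0.0 16.0 0.0
      vertex 9.0 16.0 0.0
      vertex 0.0 0.0 0.0
    endloop
  endfacet
  facet normal 0.0000 0.0000 1.0000
    outer loop
      vertex 0.0 0.0 19.0
      vertex 9.0 0.0 19.0
      vertex 9.0 16.0 19.0
    endloop
  endfacet
  facet normal 0.0000 0.0000 1.0000
    outer loop
      vertex 0.0 0.0 19.0
      vertex 9.0 16.0 19.0
      vertex 0.0 16.0 19.0
    endloop
  endfacet
  facet normal 0.0000 -1.0000 0.0000
    outer loop
      vertex 0.0 0.0 0.0
      vertex 9.0 0.0 0.0
      vertex 9.0 0.0 19.0
    endloop
  endfacet
  facet normal 0.0000 -1.0000 0.0000
    outer loop
      vertex 0.0 0.0 0.0
      vertex 9.0 0.0 19.0
      vertex 0.0 0.0 19.0
    endloop
  endfacet
  facet normal 0.0000 1.0000 0.0000
    outer loop
      vertex 9.0 16.0 19.0
      vertex 9.0 16.0 0.0
      vertex 0.0 16.0 0.0
    endloop
  endfacet
  facet normal 0.0000 1.0000 0.0000
    outer loop
      vertex 0.0 16.0 19.0
      vertex 9.0 16.0 19.0
      vertex 0.0 16.0 0.0
    endloop
  endfacet
  facet normal -1.0000 0.0000 0.0000
    outer loop
      vertex 0.0 16.0 19.0
      vertex 0.0 16.0 0.0
      vertex 0.0 0.0 0.0
    endloop
  endfacet
  facet normal -1.0000 0.0000 0.0000
    outer loop
      vertex 0.0 0.0 19.0
      vertex 0.0 16.0 19.0
      vertex 0.0 0.0 0.0
    endloop
  endfacet
  facet normal 1.0000 0.0000 0.0000
    outer loop
      vertex 9.0 0.0 0.0
      vertex 9.0 16.0 0.0
      vertex 9.0 16.0 19.0
    endloop
  endfacet
  facet normal 1.0000 0.0000 0.0000
    outer loop
      vertex 9.0 0.0 0.0
      vertex 9.0 16.0 19.0
      vertex 9.0 0.0 19.0
    endloop
  endfacet
endsolid part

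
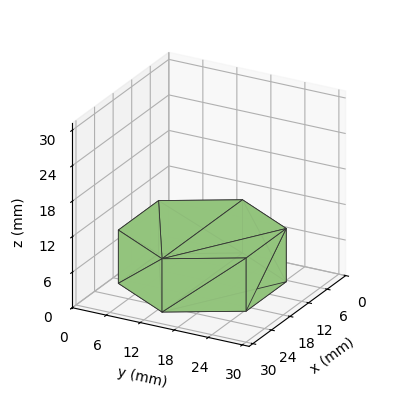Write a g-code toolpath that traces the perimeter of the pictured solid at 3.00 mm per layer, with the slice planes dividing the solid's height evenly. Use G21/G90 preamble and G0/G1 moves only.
Reading the render: the shape is a regular 6-sided prism (a cylinder approximated with 6 flat sides), circumscribed radius ≈ 13 mm, height ≈ 9 mm (dimensions read to the nearest mm from the axis ticks). For the g-code, the solid's height is divided into equal slices at the stated Δz and each level perimeter traced with G1 moves after a G0 lift.

; perimeter-only toolpath
G21 ; units = mm
G90 ; absolute positioning
G28 ; home
; layer 1
G0 Z3.00
G0 X26.00 Y13.00
G1 X19.50 Y24.26
G1 X6.50 Y24.26
G1 X0.00 Y13.00
G1 X6.50 Y1.74
G1 X19.50 Y1.74
G1 X26.00 Y13.00
; layer 2
G0 Z6.00
G0 X26.00 Y13.00
G1 X19.50 Y24.26
G1 X6.50 Y24.26
G1 X0.00 Y13.00
G1 X6.50 Y1.74
G1 X19.50 Y1.74
G1 X26.00 Y13.00
; layer 3
G0 Z9.00
G0 X26.00 Y13.00
G1 X19.50 Y24.26
G1 X6.50 Y24.26
G1 X0.00 Y13.00
G1 X6.50 Y1.74
G1 X19.50 Y1.74
G1 X26.00 Y13.00
M2 ; end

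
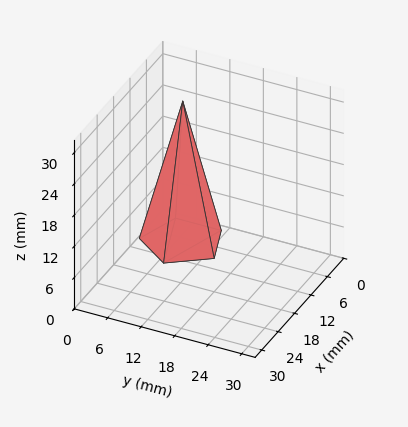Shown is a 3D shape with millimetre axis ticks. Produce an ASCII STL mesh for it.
Reading the render: the shape is a regular 5-sided pyramid, base circumscribed radius ≈ 7 mm, apex at z ≈ 27 mm (dimensions read to the nearest mm from the axis ticks). For the STL, each face is triangulated and given an outward normal.

solid part
  facet normal 0.0000 0.0000 -1.0000
    outer loop
      vertex 1.3 11.1 0.0
      vertex 9.2 13.7 0.0
      vertex 14.0 7.0 0.0
    endloop
  endfacet
  facet normal 0.0000 0.0000 -1.0000
    outer loop
      vertex 1.3 2.9 0.0
      vertex 1.3 11.1 0.0
      vertex 14.0 7.0 0.0
    endloop
  endfacet
  facet normal 0.0000 0.0000 -1.0000
    outer loop
      vertex 9.2 0.3 0.0
      vertex 1.3 2.9 0.0
      vertex 14.0 7.0 0.0
    endloop
  endfacet
  facet normal 0.7954 0.5699 0.2062
    outer loop
      vertex 14.0 7.0 0.0
      vertex 9.2 13.7 0.0
      vertex 7.0 7.0 27.0
    endloop
  endfacet
  facet normal -0.3059 0.9296 0.2057
    outer loop
      vertex 9.2 13.7 0.0
      vertex 1.3 11.1 0.0
      vertex 7.0 7.0 27.0
    endloop
  endfacet
  facet normal -0.9784 0.0000 0.2066
    outer loop
      vertex 1.3 11.1 0.0
      vertex 1.3 2.9 0.0
      vertex 7.0 7.0 27.0
    endloop
  endfacet
  facet normal -0.3059 -0.9296 0.2057
    outer loop
      vertex 1.3 2.9 0.0
      vertex 9.2 0.3 0.0
      vertex 7.0 7.0 27.0
    endloop
  endfacet
  facet normal 0.7954 -0.5699 0.2062
    outer loop
      vertex 9.2 0.3 0.0
      vertex 14.0 7.0 0.0
      vertex 7.0 7.0 27.0
    endloop
  endfacet
endsolid part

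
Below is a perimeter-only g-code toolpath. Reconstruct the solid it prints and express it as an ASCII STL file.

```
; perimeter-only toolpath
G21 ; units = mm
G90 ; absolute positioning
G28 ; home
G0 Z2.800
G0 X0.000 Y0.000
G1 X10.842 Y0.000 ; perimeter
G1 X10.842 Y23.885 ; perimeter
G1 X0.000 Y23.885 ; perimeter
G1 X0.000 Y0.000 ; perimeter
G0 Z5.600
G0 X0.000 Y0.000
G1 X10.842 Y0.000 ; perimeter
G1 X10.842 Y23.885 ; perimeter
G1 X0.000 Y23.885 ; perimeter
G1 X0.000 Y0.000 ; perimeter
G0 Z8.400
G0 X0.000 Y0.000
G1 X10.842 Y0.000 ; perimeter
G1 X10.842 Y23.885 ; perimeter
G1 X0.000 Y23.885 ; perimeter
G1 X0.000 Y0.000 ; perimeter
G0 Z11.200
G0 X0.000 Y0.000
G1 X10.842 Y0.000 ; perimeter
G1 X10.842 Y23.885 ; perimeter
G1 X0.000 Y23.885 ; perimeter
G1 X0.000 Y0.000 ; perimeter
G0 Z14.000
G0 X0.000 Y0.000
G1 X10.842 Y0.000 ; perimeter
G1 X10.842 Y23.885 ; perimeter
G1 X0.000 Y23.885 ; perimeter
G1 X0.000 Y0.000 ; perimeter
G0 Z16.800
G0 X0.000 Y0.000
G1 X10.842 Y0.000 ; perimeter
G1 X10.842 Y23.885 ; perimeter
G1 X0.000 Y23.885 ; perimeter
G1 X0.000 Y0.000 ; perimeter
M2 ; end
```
solid part
  facet normal 0.0000 0.0000 -1.0000
    outer loop
      vertex 10.842 23.885 0.000
      vertex 10.842 0.000 0.000
      vertex 0.000 0.000 0.000
    endloop
  endfacet
  facet normal 0.0000 0.0000 -1.0000
    outer loop
      vertex 0.000 23.885 0.000
      vertex 10.842 23.885 0.000
      vertex 0.000 0.000 0.000
    endloop
  endfacet
  facet normal 0.0000 0.0000 1.0000
    outer loop
      vertex 0.000 0.000 16.800
      vertex 10.842 0.000 16.800
      vertex 10.842 23.885 16.800
    endloop
  endfacet
  facet normal 0.0000 0.0000 1.0000
    outer loop
      vertex 0.000 0.000 16.800
      vertex 10.842 23.885 16.800
      vertex 0.000 23.885 16.800
    endloop
  endfacet
  facet normal 0.0000 -1.0000 0.0000
    outer loop
      vertex 0.000 0.000 0.000
      vertex 10.842 0.000 0.000
      vertex 10.842 0.000 16.800
    endloop
  endfacet
  facet normal 0.0000 -1.0000 0.0000
    outer loop
      vertex 0.000 0.000 0.000
      vertex 10.842 0.000 16.800
      vertex 0.000 0.000 16.800
    endloop
  endfacet
  facet normal 0.0000 1.0000 0.0000
    outer loop
      vertex 10.842 23.885 16.800
      vertex 10.842 23.885 0.000
      vertex 0.000 23.885 0.000
    endloop
  endfacet
  facet normal 0.0000 1.0000 0.0000
    outer loop
      vertex 0.000 23.885 16.800
      vertex 10.842 23.885 16.800
      vertex 0.000 23.885 0.000
    endloop
  endfacet
  facet normal -1.0000 0.0000 0.0000
    outer loop
      vertex 0.000 23.885 16.800
      vertex 0.000 23.885 0.000
      vertex 0.000 0.000 0.000
    endloop
  endfacet
  facet normal -1.0000 0.0000 0.0000
    outer loop
      vertex 0.000 0.000 16.800
      vertex 0.000 23.885 16.800
      vertex 0.000 0.000 0.000
    endloop
  endfacet
  facet normal 1.0000 0.0000 0.0000
    outer loop
      vertex 10.842 0.000 0.000
      vertex 10.842 23.885 0.000
      vertex 10.842 23.885 16.800
    endloop
  endfacet
  facet normal 1.0000 0.0000 0.0000
    outer loop
      vertex 10.842 0.000 0.000
      vertex 10.842 23.885 16.800
      vertex 10.842 0.000 16.800
    endloop
  endfacet
endsolid part

The G0 Z moves step by Δz≈2.800 mm. Every layer's G1 loop is the same polygon, so the solid is a straight extrusion of it from z=0 to z≈16.8. Closing with flat bottom and top caps and triangulating gives 12 facets — a rectangular box, roughly 10.8 × 23.9 mm footprint and 16.8 mm tall.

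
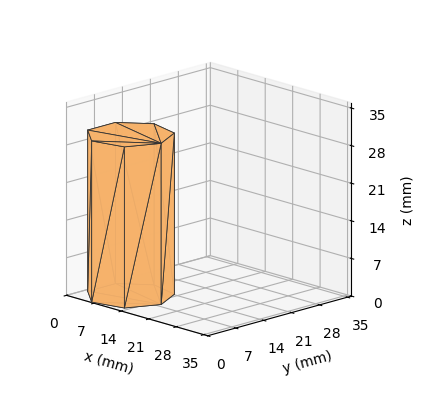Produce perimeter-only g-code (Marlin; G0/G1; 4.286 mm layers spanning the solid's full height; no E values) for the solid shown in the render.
Reading the render: the shape is a regular 7-sided prism (a cylinder approximated with 7 flat sides), circumscribed radius ≈ 8 mm, height ≈ 30 mm (dimensions read to the nearest mm from the axis ticks). For the g-code, the solid's height is divided into equal slices at the stated Δz and each level perimeter traced with G1 moves after a G0 lift.

; perimeter-only toolpath
G21 ; units = mm
G90 ; absolute positioning
G28 ; home
; layer 1
G0 Z4.286
G0 X16.000 Y8.000
G1 X12.988 Y14.255
G1 X6.220 Y15.799
G1 X0.792 Y11.471
G1 X0.792 Y4.529
G1 X6.220 Y0.201
G1 X12.988 Y1.745
G1 X16.000 Y8.000
; layer 2
G0 Z8.571
G0 X16.000 Y8.000
G1 X12.988 Y14.255
G1 X6.220 Y15.799
G1 X0.792 Y11.471
G1 X0.792 Y4.529
G1 X6.220 Y0.201
G1 X12.988 Y1.745
G1 X16.000 Y8.000
; layer 3
G0 Z12.857
G0 X16.000 Y8.000
G1 X12.988 Y14.255
G1 X6.220 Y15.799
G1 X0.792 Y11.471
G1 X0.792 Y4.529
G1 X6.220 Y0.201
G1 X12.988 Y1.745
G1 X16.000 Y8.000
; layer 4
G0 Z17.143
G0 X16.000 Y8.000
G1 X12.988 Y14.255
G1 X6.220 Y15.799
G1 X0.792 Y11.471
G1 X0.792 Y4.529
G1 X6.220 Y0.201
G1 X12.988 Y1.745
G1 X16.000 Y8.000
; layer 5
G0 Z21.429
G0 X16.000 Y8.000
G1 X12.988 Y14.255
G1 X6.220 Y15.799
G1 X0.792 Y11.471
G1 X0.792 Y4.529
G1 X6.220 Y0.201
G1 X12.988 Y1.745
G1 X16.000 Y8.000
; layer 6
G0 Z25.714
G0 X16.000 Y8.000
G1 X12.988 Y14.255
G1 X6.220 Y15.799
G1 X0.792 Y11.471
G1 X0.792 Y4.529
G1 X6.220 Y0.201
G1 X12.988 Y1.745
G1 X16.000 Y8.000
; layer 7
G0 Z30.000
G0 X16.000 Y8.000
G1 X12.988 Y14.255
G1 X6.220 Y15.799
G1 X0.792 Y11.471
G1 X0.792 Y4.529
G1 X6.220 Y0.201
G1 X12.988 Y1.745
G1 X16.000 Y8.000
M2 ; end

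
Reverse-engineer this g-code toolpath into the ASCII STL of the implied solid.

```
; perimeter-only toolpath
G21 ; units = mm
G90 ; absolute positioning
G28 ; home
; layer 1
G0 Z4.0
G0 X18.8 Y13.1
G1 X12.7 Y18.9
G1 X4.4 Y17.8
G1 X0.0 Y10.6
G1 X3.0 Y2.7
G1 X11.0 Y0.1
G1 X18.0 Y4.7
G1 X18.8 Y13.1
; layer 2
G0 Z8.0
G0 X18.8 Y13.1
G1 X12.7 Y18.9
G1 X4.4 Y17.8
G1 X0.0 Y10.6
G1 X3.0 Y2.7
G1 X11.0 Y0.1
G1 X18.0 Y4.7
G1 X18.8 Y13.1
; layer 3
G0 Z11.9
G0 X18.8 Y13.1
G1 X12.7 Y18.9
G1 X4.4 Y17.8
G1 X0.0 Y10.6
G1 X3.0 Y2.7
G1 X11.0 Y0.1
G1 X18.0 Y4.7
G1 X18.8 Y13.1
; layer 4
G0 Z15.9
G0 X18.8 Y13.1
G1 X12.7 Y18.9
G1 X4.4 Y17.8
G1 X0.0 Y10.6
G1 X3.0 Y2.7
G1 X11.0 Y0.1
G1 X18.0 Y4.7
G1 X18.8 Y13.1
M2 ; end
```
solid part
  facet normal 0.0000 0.0000 -1.0000
    outer loop
      vertex 4.4 17.8 0.0
      vertex 12.7 18.9 0.0
      vertex 18.8 13.1 0.0
    endloop
  endfacet
  facet normal 0.0000 0.0000 -1.0000
    outer loop
      vertex 0.0 10.6 0.0
      vertex 4.4 17.8 0.0
      vertex 18.8 13.1 0.0
    endloop
  endfacet
  facet normal 0.0000 0.0000 -1.0000
    outer loop
      vertex 3.0 2.7 0.0
      vertex 0.0 10.6 0.0
      vertex 18.8 13.1 0.0
    endloop
  endfacet
  facet normal 0.0000 0.0000 -1.0000
    outer loop
      vertex 11.0 0.1 0.0
      vertex 3.0 2.7 0.0
      vertex 18.8 13.1 0.0
    endloop
  endfacet
  facet normal 0.0000 0.0000 -1.0000
    outer loop
      vertex 18.0 4.7 0.0
      vertex 11.0 0.1 0.0
      vertex 18.8 13.1 0.0
    endloop
  endfacet
  facet normal 0.0000 0.0000 1.0000
    outer loop
      vertex 18.8 13.1 15.9
      vertex 12.7 18.9 15.9
      vertex 4.4 17.8 15.9
    endloop
  endfacet
  facet normal 0.0000 0.0000 1.0000
    outer loop
      vertex 18.8 13.1 15.9
      vertex 4.4 17.8 15.9
      vertex 0.0 10.6 15.9
    endloop
  endfacet
  facet normal 0.0000 0.0000 1.0000
    outer loop
      vertex 18.8 13.1 15.9
      vertex 0.0 10.6 15.9
      vertex 3.0 2.7 15.9
    endloop
  endfacet
  facet normal 0.0000 0.0000 1.0000
    outer loop
      vertex 18.8 13.1 15.9
      vertex 3.0 2.7 15.9
      vertex 11.0 0.1 15.9
    endloop
  endfacet
  facet normal 0.0000 0.0000 1.0000
    outer loop
      vertex 18.8 13.1 15.9
      vertex 11.0 0.1 15.9
      vertex 18.0 4.7 15.9
    endloop
  endfacet
  facet normal 0.6891 0.7247 0.0000
    outer loop
      vertex 18.8 13.1 0.0
      vertex 12.7 18.9 0.0
      vertex 12.7 18.9 15.9
    endloop
  endfacet
  facet normal 0.6891 0.7247 0.0000
    outer loop
      vertex 18.8 13.1 0.0
      vertex 12.7 18.9 15.9
      vertex 18.8 13.1 15.9
    endloop
  endfacet
  facet normal -0.1314 0.9913 0.0000
    outer loop
      vertex 12.7 18.9 0.0
      vertex 4.4 17.8 0.0
      vertex 4.4 17.8 15.9
    endloop
  endfacet
  facet normal -0.1314 0.9913 0.0000
    outer loop
      vertex 12.7 18.9 0.0
      vertex 4.4 17.8 15.9
      vertex 12.7 18.9 15.9
    endloop
  endfacet
  facet normal -0.8533 0.5215 0.0000
    outer loop
      vertex 4.4 17.8 0.0
      vertex 0.0 10.6 0.0
      vertex 0.0 10.6 15.9
    endloop
  endfacet
  facet normal -0.8533 0.5215 0.0000
    outer loop
      vertex 4.4 17.8 0.0
      vertex 0.0 10.6 15.9
      vertex 4.4 17.8 15.9
    endloop
  endfacet
  facet normal -0.9349 -0.3550 0.0000
    outer loop
      vertex 0.0 10.6 0.0
      vertex 3.0 2.7 0.0
      vertex 3.0 2.7 15.9
    endloop
  endfacet
  facet normal -0.9349 -0.3550 0.0000
    outer loop
      vertex 0.0 10.6 0.0
      vertex 3.0 2.7 15.9
      vertex 0.0 10.6 15.9
    endloop
  endfacet
  facet normal -0.3091 -0.9510 0.0000
    outer loop
      vertex 3.0 2.7 0.0
      vertex 11.0 0.1 0.0
      vertex 11.0 0.1 15.9
    endloop
  endfacet
  facet normal -0.3091 -0.9510 0.0000
    outer loop
      vertex 3.0 2.7 0.0
      vertex 11.0 0.1 15.9
      vertex 3.0 2.7 15.9
    endloop
  endfacet
  facet normal 0.5492 -0.8357 0.0000
    outer loop
      vertex 11.0 0.1 0.0
      vertex 18.0 4.7 0.0
      vertex 18.0 4.7 15.9
    endloop
  endfacet
  facet normal 0.5492 -0.8357 0.0000
    outer loop
      vertex 11.0 0.1 0.0
      vertex 18.0 4.7 15.9
      vertex 11.0 0.1 15.9
    endloop
  endfacet
  facet normal 0.9955 -0.0948 0.0000
    outer loop
      vertex 18.0 4.7 0.0
      vertex 18.8 13.1 0.0
      vertex 18.8 13.1 15.9
    endloop
  endfacet
  facet normal 0.9955 -0.0948 0.0000
    outer loop
      vertex 18.0 4.7 0.0
      vertex 18.8 13.1 15.9
      vertex 18.0 4.7 15.9
    endloop
  endfacet
endsolid part

The G0 Z moves step by Δz≈4.0 mm. Every layer's G1 loop is the same polygon, so the solid is a straight extrusion of it from z=0 to z≈15.9. Closing with flat bottom and top caps and triangulating gives 24 facets — a regular 7-sided prism (a cylinder approximated with 7 flat sides), circumscribed radius ≈ 9.7 mm, height ≈ 15.9 mm.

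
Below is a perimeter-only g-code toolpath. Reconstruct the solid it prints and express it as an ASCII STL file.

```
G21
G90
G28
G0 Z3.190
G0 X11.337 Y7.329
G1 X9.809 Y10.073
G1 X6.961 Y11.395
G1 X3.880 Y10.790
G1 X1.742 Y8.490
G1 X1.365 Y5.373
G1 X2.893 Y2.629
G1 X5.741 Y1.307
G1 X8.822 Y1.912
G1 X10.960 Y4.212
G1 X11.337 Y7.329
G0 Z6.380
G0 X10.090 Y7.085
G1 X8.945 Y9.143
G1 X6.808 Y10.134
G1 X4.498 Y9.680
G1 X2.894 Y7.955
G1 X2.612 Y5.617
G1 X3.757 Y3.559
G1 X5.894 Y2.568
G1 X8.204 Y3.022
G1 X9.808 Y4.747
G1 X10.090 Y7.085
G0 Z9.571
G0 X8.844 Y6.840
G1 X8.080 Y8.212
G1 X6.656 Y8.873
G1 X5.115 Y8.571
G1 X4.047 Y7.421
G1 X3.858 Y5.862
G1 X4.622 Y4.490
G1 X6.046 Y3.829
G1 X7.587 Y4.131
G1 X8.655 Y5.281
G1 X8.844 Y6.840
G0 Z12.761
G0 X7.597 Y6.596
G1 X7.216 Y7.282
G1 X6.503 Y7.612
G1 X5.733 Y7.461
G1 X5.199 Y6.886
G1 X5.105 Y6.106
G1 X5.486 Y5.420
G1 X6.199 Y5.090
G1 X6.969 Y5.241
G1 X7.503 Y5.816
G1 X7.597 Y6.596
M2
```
solid part
  facet normal 0.0000 0.0000 -1.0000
    outer loop
      vertex 7.113 12.656 0.000
      vertex 10.674 11.004 0.000
      vertex 12.583 7.574 0.000
    endloop
  endfacet
  facet normal 0.0000 0.0000 -1.0000
    outer loop
      vertex 3.262 11.900 0.000
      vertex 7.113 12.656 0.000
      vertex 12.583 7.574 0.000
    endloop
  endfacet
  facet normal 0.0000 0.0000 -1.0000
    outer loop
      vertex 0.590 9.025 0.000
      vertex 3.262 11.900 0.000
      vertex 12.583 7.574 0.000
    endloop
  endfacet
  facet normal 0.0000 0.0000 -1.0000
    outer loop
      vertex 0.119 5.128 0.000
      vertex 0.590 9.025 0.000
      vertex 12.583 7.574 0.000
    endloop
  endfacet
  facet normal 0.0000 0.0000 -1.0000
    outer loop
      vertex 2.028 1.698 0.000
      vertex 0.119 5.128 0.000
      vertex 12.583 7.574 0.000
    endloop
  endfacet
  facet normal 0.0000 0.0000 -1.0000
    outer loop
      vertex 5.589 0.046 0.000
      vertex 2.028 1.698 0.000
      vertex 12.583 7.574 0.000
    endloop
  endfacet
  facet normal 0.0000 0.0000 -1.0000
    outer loop
      vertex 9.440 0.802 0.000
      vertex 5.589 0.046 0.000
      vertex 12.583 7.574 0.000
    endloop
  endfacet
  facet normal 0.0000 0.0000 -1.0000
    outer loop
      vertex 12.112 3.677 0.000
      vertex 9.440 0.802 0.000
      vertex 12.583 7.574 0.000
    endloop
  endfacet
  facet normal 0.8172 0.4548 0.3541
    outer loop
      vertex 12.583 7.574 0.000
      vertex 10.674 11.004 0.000
      vertex 6.351 6.351 15.951
    endloop
  endfacet
  facet normal 0.3936 0.8484 0.3541
    outer loop
      vertex 10.674 11.004 0.000
      vertex 7.113 12.656 0.000
      vertex 6.351 6.351 15.951
    endloop
  endfacet
  facet normal -0.1802 0.9177 0.3541
    outer loop
      vertex 7.113 12.656 0.000
      vertex 3.262 11.900 0.000
      vertex 6.351 6.351 15.951
    endloop
  endfacet
  facet normal -0.6850 0.6367 0.3541
    outer loop
      vertex 3.262 11.900 0.000
      vertex 0.590 9.025 0.000
      vertex 6.351 6.351 15.951
    endloop
  endfacet
  facet normal -0.9284 0.1122 0.3541
    outer loop
      vertex 0.590 9.025 0.000
      vertex 0.119 5.128 0.000
      vertex 6.351 6.351 15.951
    endloop
  endfacet
  facet normal -0.8172 -0.4548 0.3541
    outer loop
      vertex 0.119 5.128 0.000
      vertex 2.028 1.698 0.000
      vertex 6.351 6.351 15.951
    endloop
  endfacet
  facet normal -0.3936 -0.8484 0.3541
    outer loop
      vertex 2.028 1.698 0.000
      vertex 5.589 0.046 0.000
      vertex 6.351 6.351 15.951
    endloop
  endfacet
  facet normal 0.1802 -0.9177 0.3541
    outer loop
      vertex 5.589 0.046 0.000
      vertex 9.440 0.802 0.000
      vertex 6.351 6.351 15.951
    endloop
  endfacet
  facet normal 0.6850 -0.6367 0.3541
    outer loop
      vertex 9.440 0.802 0.000
      vertex 12.112 3.677 0.000
      vertex 6.351 6.351 15.951
    endloop
  endfacet
  facet normal 0.9284 -0.1122 0.3541
    outer loop
      vertex 12.112 3.677 0.000
      vertex 12.583 7.574 0.000
      vertex 6.351 6.351 15.951
    endloop
  endfacet
endsolid part

The G0 Z moves step by Δz≈3.190 mm. The G1 loops shrink linearly with z, so the solid tapers from its base footprint up to z≈16. Closing with a flat bottom cap and the tapered top and triangulating gives 18 facets — a regular 10-sided pyramid, base circumscribed radius ≈ 6.35 mm, apex at z ≈ 16 mm.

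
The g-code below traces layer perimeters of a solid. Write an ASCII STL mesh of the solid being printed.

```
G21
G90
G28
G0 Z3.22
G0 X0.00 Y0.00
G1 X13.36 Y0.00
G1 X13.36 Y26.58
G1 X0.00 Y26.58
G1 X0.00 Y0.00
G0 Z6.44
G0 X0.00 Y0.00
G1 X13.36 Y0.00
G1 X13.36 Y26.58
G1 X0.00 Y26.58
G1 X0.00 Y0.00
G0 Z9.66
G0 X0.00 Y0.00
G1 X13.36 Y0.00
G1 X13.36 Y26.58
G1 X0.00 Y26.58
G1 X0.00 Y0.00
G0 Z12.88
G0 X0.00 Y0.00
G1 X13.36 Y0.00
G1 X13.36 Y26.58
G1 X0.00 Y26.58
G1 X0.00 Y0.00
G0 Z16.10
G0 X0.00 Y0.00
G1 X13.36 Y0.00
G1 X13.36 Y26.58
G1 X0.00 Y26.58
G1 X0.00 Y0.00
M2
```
solid part
  facet normal 0.0000 0.0000 -1.0000
    outer loop
      vertex 13.36 26.58 0.00
      vertex 13.36 0.00 0.00
      vertex 0.00 0.00 0.00
    endloop
  endfacet
  facet normal 0.0000 0.0000 -1.0000
    outer loop
      vertex 0.00 26.58 0.00
      vertex 13.36 26.58 0.00
      vertex 0.00 0.00 0.00
    endloop
  endfacet
  facet normal 0.0000 0.0000 1.0000
    outer loop
      vertex 0.00 0.00 16.10
      vertex 13.36 0.00 16.10
      vertex 13.36 26.58 16.10
    endloop
  endfacet
  facet normal 0.0000 0.0000 1.0000
    outer loop
      vertex 0.00 0.00 16.10
      vertex 13.36 26.58 16.10
      vertex 0.00 26.58 16.10
    endloop
  endfacet
  facet normal 0.0000 -1.0000 0.0000
    outer loop
      vertex 0.00 0.00 0.00
      vertex 13.36 0.00 0.00
      vertex 13.36 0.00 16.10
    endloop
  endfacet
  facet normal 0.0000 -1.0000 0.0000
    outer loop
      vertex 0.00 0.00 0.00
      vertex 13.36 0.00 16.10
      vertex 0.00 0.00 16.10
    endloop
  endfacet
  facet normal 0.0000 1.0000 0.0000
    outer loop
      vertex 13.36 26.58 16.10
      vertex 13.36 26.58 0.00
      vertex 0.00 26.58 0.00
    endloop
  endfacet
  facet normal 0.0000 1.0000 0.0000
    outer loop
      vertex 0.00 26.58 16.10
      vertex 13.36 26.58 16.10
      vertex 0.00 26.58 0.00
    endloop
  endfacet
  facet normal -1.0000 0.0000 0.0000
    outer loop
      vertex 0.00 26.58 16.10
      vertex 0.00 26.58 0.00
      vertex 0.00 0.00 0.00
    endloop
  endfacet
  facet normal -1.0000 0.0000 0.0000
    outer loop
      vertex 0.00 0.00 16.10
      vertex 0.00 26.58 16.10
      vertex 0.00 0.00 0.00
    endloop
  endfacet
  facet normal 1.0000 0.0000 0.0000
    outer loop
      vertex 13.36 0.00 0.00
      vertex 13.36 26.58 0.00
      vertex 13.36 26.58 16.10
    endloop
  endfacet
  facet normal 1.0000 0.0000 0.0000
    outer loop
      vertex 13.36 0.00 0.00
      vertex 13.36 26.58 16.10
      vertex 13.36 0.00 16.10
    endloop
  endfacet
endsolid part

The G0 Z moves step by Δz≈3.22 mm. Every layer's G1 loop is the same polygon, so the solid is a straight extrusion of it from z=0 to z≈16.1. Closing with flat bottom and top caps and triangulating gives 12 facets — a rectangular box, roughly 13.4 × 26.6 mm footprint and 16.1 mm tall.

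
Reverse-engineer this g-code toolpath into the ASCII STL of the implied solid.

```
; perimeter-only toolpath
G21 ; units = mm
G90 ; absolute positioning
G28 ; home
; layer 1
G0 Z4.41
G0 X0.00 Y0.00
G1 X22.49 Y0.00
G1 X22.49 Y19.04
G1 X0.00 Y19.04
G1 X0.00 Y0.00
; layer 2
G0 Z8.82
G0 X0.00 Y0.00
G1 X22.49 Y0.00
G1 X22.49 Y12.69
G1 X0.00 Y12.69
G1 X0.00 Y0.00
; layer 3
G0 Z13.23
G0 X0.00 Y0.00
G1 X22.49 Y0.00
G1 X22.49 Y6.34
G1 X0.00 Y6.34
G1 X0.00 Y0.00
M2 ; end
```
solid part
  facet normal 0.0000 0.0000 -1.0000
    outer loop
      vertex 22.49 25.38 0.00
      vertex 22.49 0.00 0.00
      vertex 0.00 0.00 0.00
    endloop
  endfacet
  facet normal 0.0000 0.0000 -1.0000
    outer loop
      vertex 0.00 25.38 0.00
      vertex 22.49 25.38 0.00
      vertex 0.00 0.00 0.00
    endloop
  endfacet
  facet normal 0.0000 -1.0000 0.0000
    outer loop
      vertex 0.00 0.00 0.00
      vertex 22.49 0.00 0.00
      vertex 22.49 0.00 17.64
    endloop
  endfacet
  facet normal 0.0000 -1.0000 0.0000
    outer loop
      vertex 0.00 0.00 0.00
      vertex 22.49 0.00 17.64
      vertex 0.00 0.00 17.64
    endloop
  endfacet
  facet normal 0.0000 0.5707 0.8211
    outer loop
      vertex 0.00 0.00 17.64
      vertex 22.49 0.00 17.64
      vertex 22.49 25.38 0.00
    endloop
  endfacet
  facet normal 0.0000 0.5707 0.8211
    outer loop
      vertex 0.00 0.00 17.64
      vertex 22.49 25.38 0.00
      vertex 0.00 25.38 0.00
    endloop
  endfacet
  facet normal -1.0000 0.0000 0.0000
    outer loop
      vertex 0.00 0.00 17.64
      vertex 0.00 25.38 0.00
      vertex 0.00 0.00 0.00
    endloop
  endfacet
  facet normal 1.0000 0.0000 0.0000
    outer loop
      vertex 22.49 0.00 0.00
      vertex 22.49 25.38 0.00
      vertex 22.49 0.00 17.64
    endloop
  endfacet
endsolid part

The G0 Z moves step by Δz≈4.41 mm. The G1 loops shrink linearly with z, so the solid tapers from its base footprint up to z≈17.6. Closing with a flat bottom cap and the tapered top and triangulating gives 8 facets — a wedge (ramp): 22.5 × 25.4 mm base, rising to 17.6 mm along the y=0 edge and sloping linearly to z=0 at y=25.4.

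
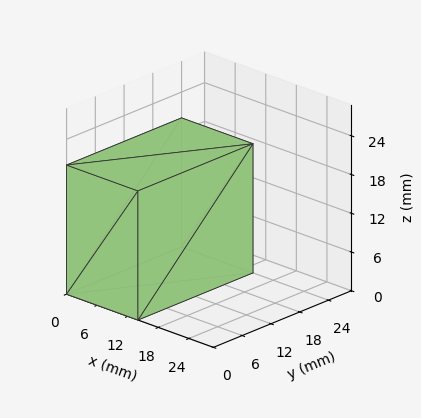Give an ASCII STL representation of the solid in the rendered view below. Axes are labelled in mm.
Reading the render: the shape is a rectangular box, roughly 14 × 24 mm footprint and 20 mm tall (dimensions read to the nearest mm from the axis ticks). For the STL, each face is triangulated and given an outward normal.

solid part
  facet normal 0.0000 0.0000 -1.0000
    outer loop
      vertex 14.00 24.00 0.00
      vertex 14.00 0.00 0.00
      vertex 0.00 0.00 0.00
    endloop
  endfacet
  facet normal 0.0000 0.0000 -1.0000
    outer loop
      vertex 0.00 24.00 0.00
      vertex 14.00 24.00 0.00
      vertex 0.00 0.00 0.00
    endloop
  endfacet
  facet normal 0.0000 0.0000 1.0000
    outer loop
      vertex 0.00 0.00 20.00
      vertex 14.00 0.00 20.00
      vertex 14.00 24.00 20.00
    endloop
  endfacet
  facet normal 0.0000 0.0000 1.0000
    outer loop
      vertex 0.00 0.00 20.00
      vertex 14.00 24.00 20.00
      vertex 0.00 24.00 20.00
    endloop
  endfacet
  facet normal 0.0000 -1.0000 0.0000
    outer loop
      vertex 0.00 0.00 0.00
      vertex 14.00 0.00 0.00
      vertex 14.00 0.00 20.00
    endloop
  endfacet
  facet normal 0.0000 -1.0000 0.0000
    outer loop
      vertex 0.00 0.00 0.00
      vertex 14.00 0.00 20.00
      vertex 0.00 0.00 20.00
    endloop
  endfacet
  facet normal 0.0000 1.0000 0.0000
    outer loop
      vertex 14.00 24.00 20.00
      vertex 14.00 24.00 0.00
      vertex 0.00 24.00 0.00
    endloop
  endfacet
  facet normal 0.0000 1.0000 0.0000
    outer loop
      vertex 0.00 24.00 20.00
      vertex 14.00 24.00 20.00
      vertex 0.00 24.00 0.00
    endloop
  endfacet
  facet normal -1.0000 0.0000 0.0000
    outer loop
      vertex 0.00 24.00 20.00
      vertex 0.00 24.00 0.00
      vertex 0.00 0.00 0.00
    endloop
  endfacet
  facet normal -1.0000 0.0000 0.0000
    outer loop
      vertex 0.00 0.00 20.00
      vertex 0.00 24.00 20.00
      vertex 0.00 0.00 0.00
    endloop
  endfacet
  facet normal 1.0000 0.0000 0.0000
    outer loop
      vertex 14.00 0.00 0.00
      vertex 14.00 24.00 0.00
      vertex 14.00 24.00 20.00
    endloop
  endfacet
  facet normal 1.0000 0.0000 0.0000
    outer loop
      vertex 14.00 0.00 0.00
      vertex 14.00 24.00 20.00
      vertex 14.00 0.00 20.00
    endloop
  endfacet
endsolid part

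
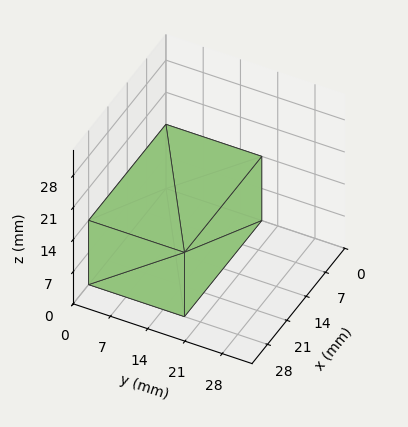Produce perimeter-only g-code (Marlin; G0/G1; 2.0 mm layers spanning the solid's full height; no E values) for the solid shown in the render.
Reading the render: the shape is a rectangular box, roughly 28 × 18 mm footprint and 14 mm tall (dimensions read to the nearest mm from the axis ticks). For the g-code, the solid's height is divided into equal slices at the stated Δz and each level perimeter traced with G1 moves after a G0 lift.

; perimeter-only toolpath
G21 ; units = mm
G90 ; absolute positioning
G28 ; home
; layer 1
G0 Z2.0
G0 X0.0 Y0.0
G1 X28.0 Y0.0
G1 X28.0 Y18.0
G1 X0.0 Y18.0
G1 X0.0 Y0.0
; layer 2
G0 Z4.0
G0 X0.0 Y0.0
G1 X28.0 Y0.0
G1 X28.0 Y18.0
G1 X0.0 Y18.0
G1 X0.0 Y0.0
; layer 3
G0 Z6.0
G0 X0.0 Y0.0
G1 X28.0 Y0.0
G1 X28.0 Y18.0
G1 X0.0 Y18.0
G1 X0.0 Y0.0
; layer 4
G0 Z8.0
G0 X0.0 Y0.0
G1 X28.0 Y0.0
G1 X28.0 Y18.0
G1 X0.0 Y18.0
G1 X0.0 Y0.0
; layer 5
G0 Z10.0
G0 X0.0 Y0.0
G1 X28.0 Y0.0
G1 X28.0 Y18.0
G1 X0.0 Y18.0
G1 X0.0 Y0.0
; layer 6
G0 Z12.0
G0 X0.0 Y0.0
G1 X28.0 Y0.0
G1 X28.0 Y18.0
G1 X0.0 Y18.0
G1 X0.0 Y0.0
; layer 7
G0 Z14.0
G0 X0.0 Y0.0
G1 X28.0 Y0.0
G1 X28.0 Y18.0
G1 X0.0 Y18.0
G1 X0.0 Y0.0
M2 ; end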